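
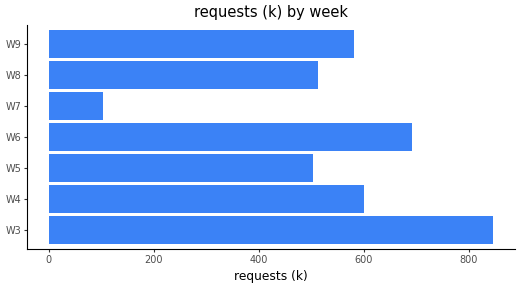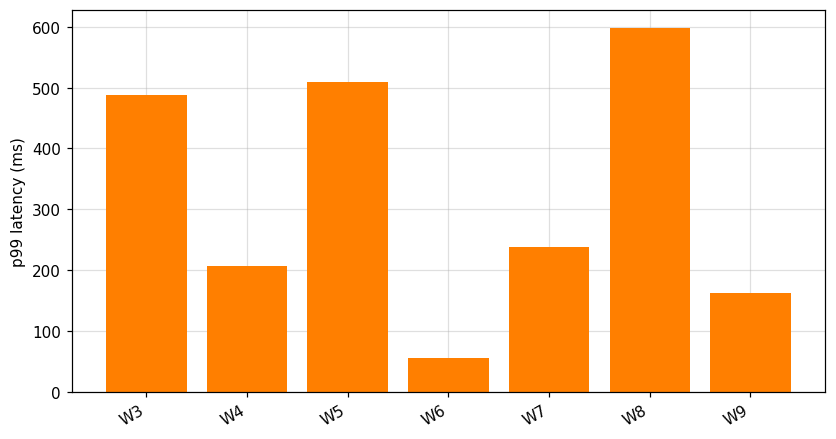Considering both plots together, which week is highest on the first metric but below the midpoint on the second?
Chart 2 median p99 latency (ms) ≈ 200; below-median weeks: W4, W6, W9. Among those, W6 has the highest requests (k) (≈ 700).

W6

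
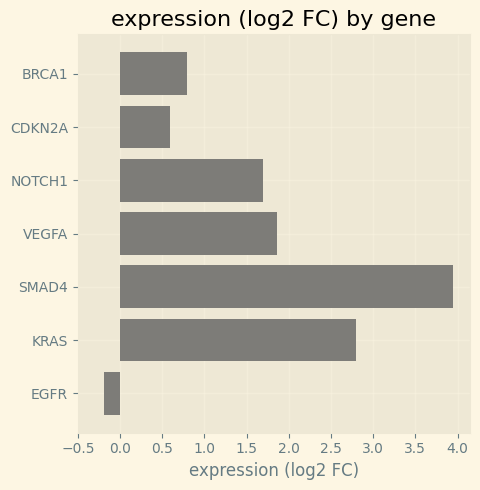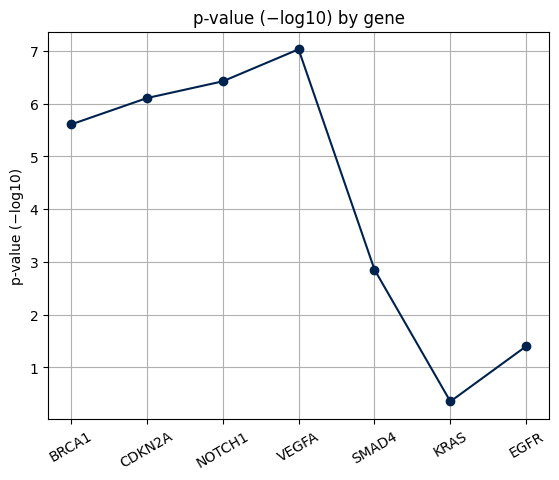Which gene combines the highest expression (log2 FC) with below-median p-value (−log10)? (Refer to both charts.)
SMAD4

Chart 2 median p-value (−log10) ≈ 6; below-median genes: SMAD4, KRAS, EGFR. Among those, SMAD4 has the highest expression (log2 FC) (≈ 4).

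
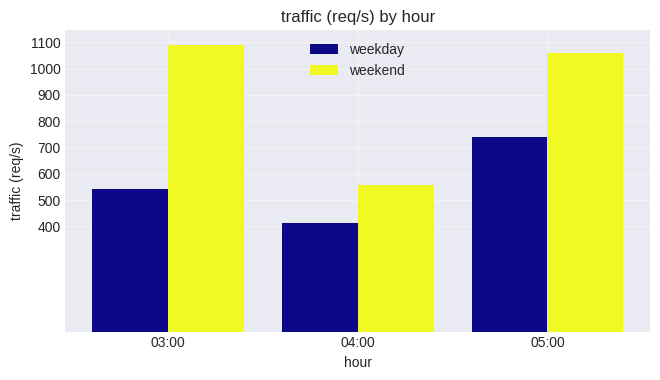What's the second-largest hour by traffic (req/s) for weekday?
Top 3 for weekday: 05:00 ≈ 700, 03:00 ≈ 500, 04:00 ≈ 400.

03:00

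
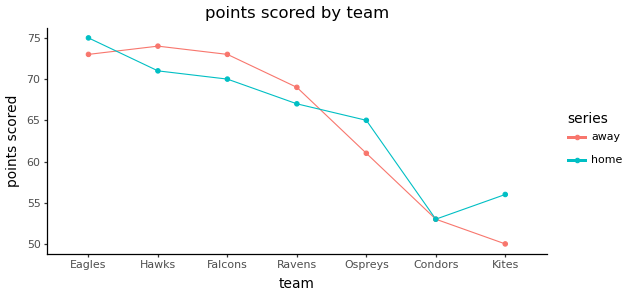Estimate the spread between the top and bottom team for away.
Max Hawks ≈ 75, min Kites ≈ 50; range ≈ 25.

≈ 25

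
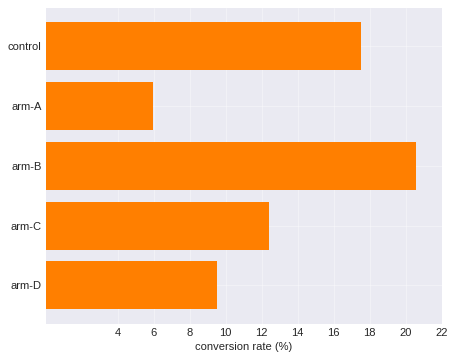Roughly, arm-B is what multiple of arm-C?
arm-B ≈ 20, arm-C ≈ 12; 20/12 ≈ 1.67.

≈ 1.67×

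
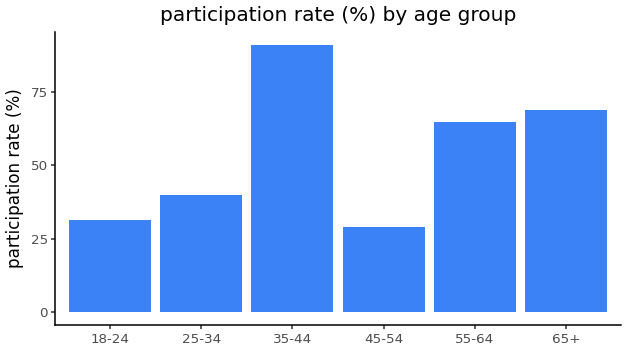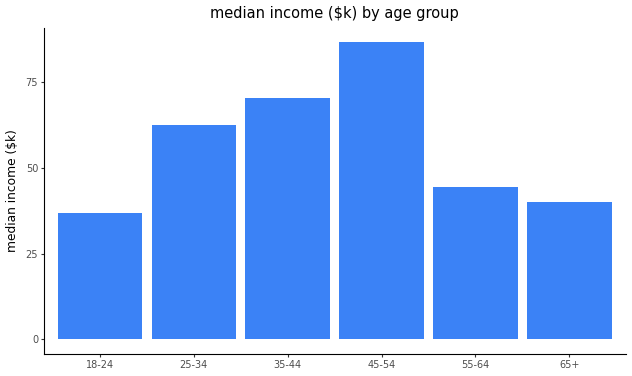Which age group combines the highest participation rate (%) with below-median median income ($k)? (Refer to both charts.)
Chart 2 median median income ($k) ≈ 50; below-median age groups: 18-24, 55-64, 65+. Among those, 65+ has the highest participation rate (%) (≈ 70).

65+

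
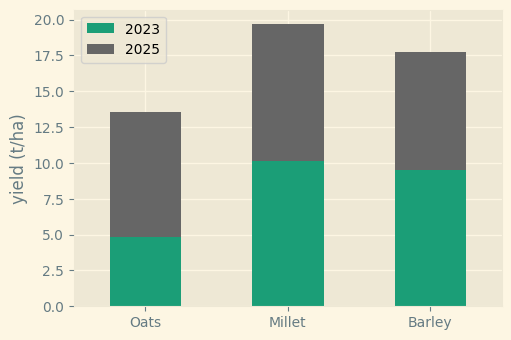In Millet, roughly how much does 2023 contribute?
2023 top ≈ 10, bottom ≈ 0; segment ≈ 10.

≈ 10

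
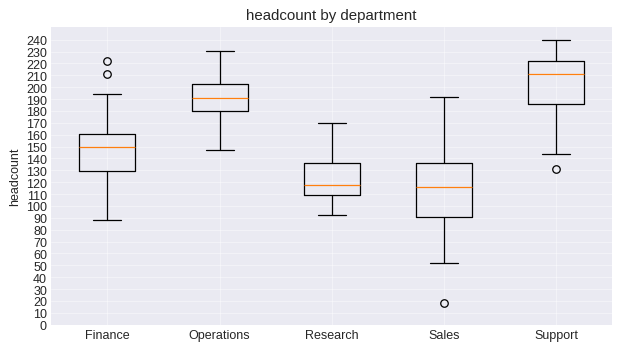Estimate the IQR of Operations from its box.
≈ 20

Q3 ≈ 200, Q1 ≈ 180; IQR ≈ 20.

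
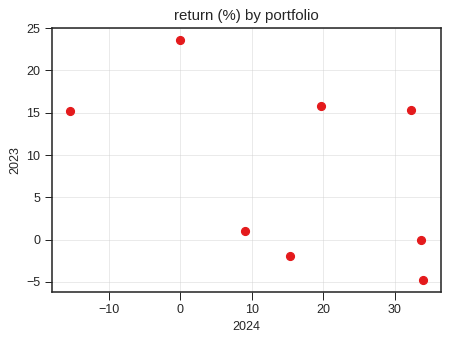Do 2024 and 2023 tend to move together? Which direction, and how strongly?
negative, moderate

Points are negatively correlated; moderate (|r| ≈ 0.5).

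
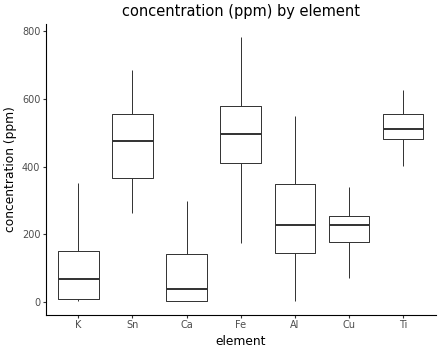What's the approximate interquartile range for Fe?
Q3 ≈ 600, Q1 ≈ 400; IQR ≈ 200.

≈ 200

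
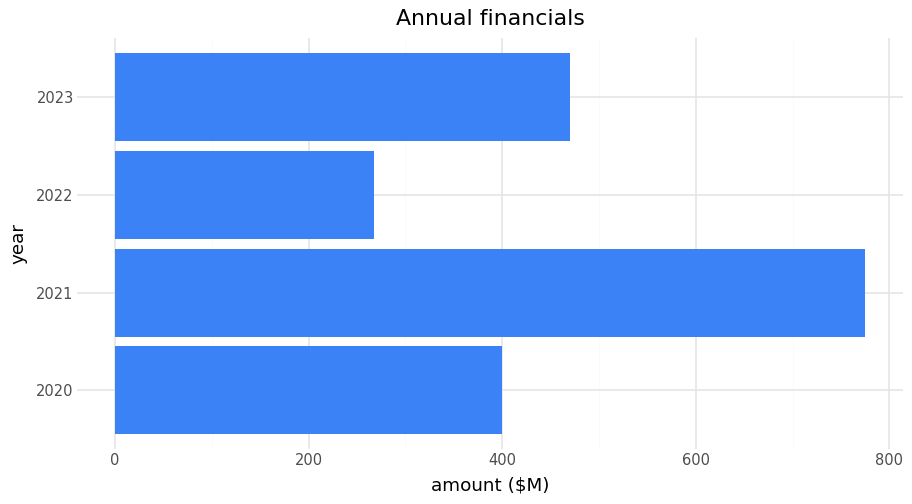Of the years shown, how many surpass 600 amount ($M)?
1

Above 600: 2021.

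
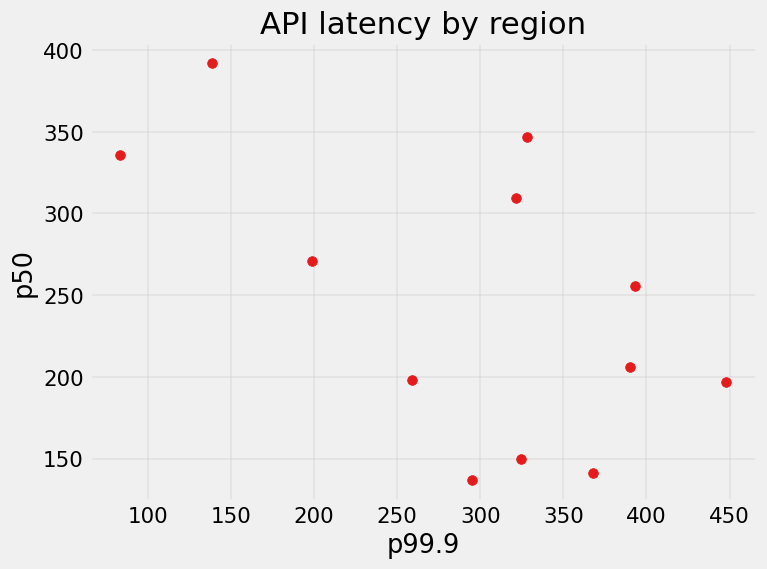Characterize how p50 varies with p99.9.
Points are negatively correlated; moderate (|r| ≈ 0.6).

negative, moderate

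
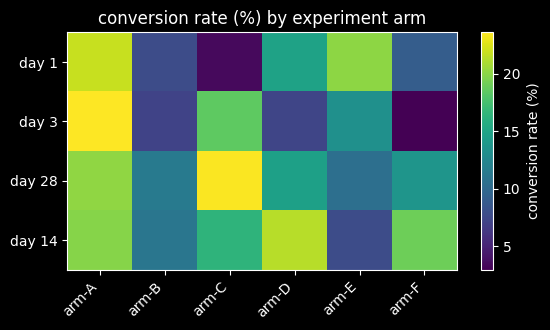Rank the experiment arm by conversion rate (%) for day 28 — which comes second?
arm-A

Top 3 for day 28: arm-C ≈ 24, arm-A ≈ 20, arm-D ≈ 14.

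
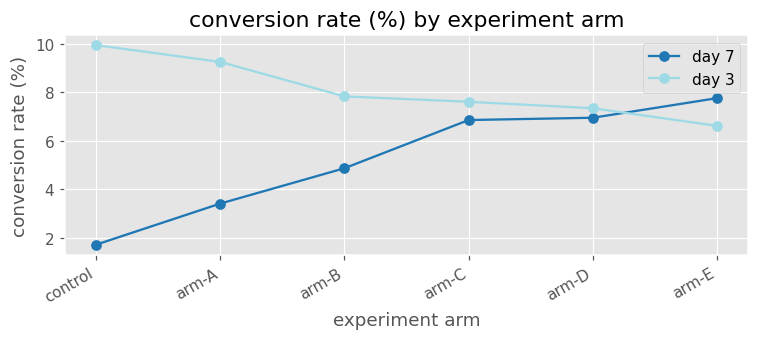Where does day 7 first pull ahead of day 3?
arm-D: day 7 ≈ 7 vs day 3 ≈ 7 (not yet); arm-E: day 7 ≈ 8 vs day 3 ≈ 7 (first crossover).

arm-E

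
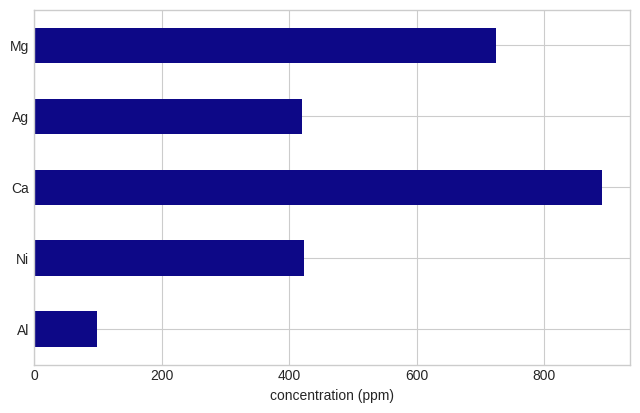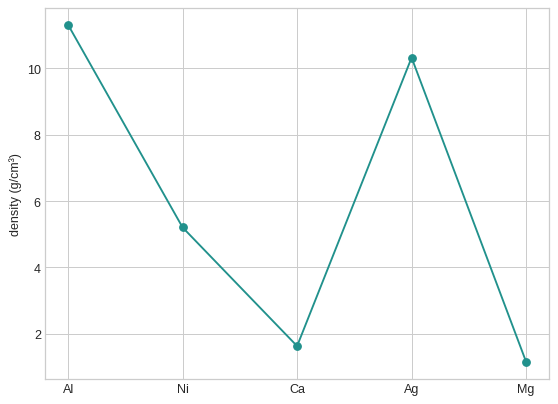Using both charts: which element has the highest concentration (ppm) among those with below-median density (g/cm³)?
Ca

Chart 2 median density (g/cm³) ≈ 6; below-median elements: Ca, Mg. Among those, Ca has the highest concentration (ppm) (≈ 900).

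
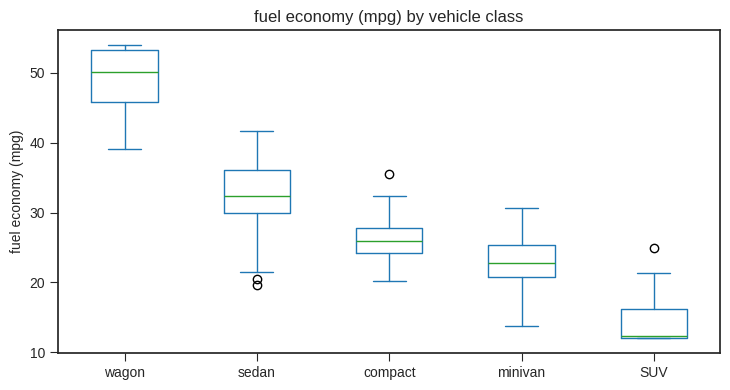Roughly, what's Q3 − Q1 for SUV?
Q3 ≈ 15, Q1 ≈ 10; IQR ≈ 5.

≈ 5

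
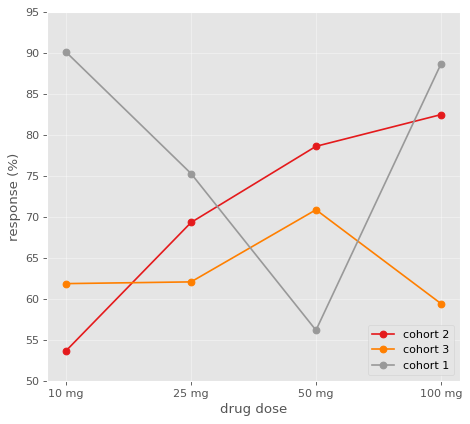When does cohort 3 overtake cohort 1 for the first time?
25 mg: cohort 3 ≈ 60 vs cohort 1 ≈ 75 (not yet); 50 mg: cohort 3 ≈ 70 vs cohort 1 ≈ 55 (first crossover).

50 mg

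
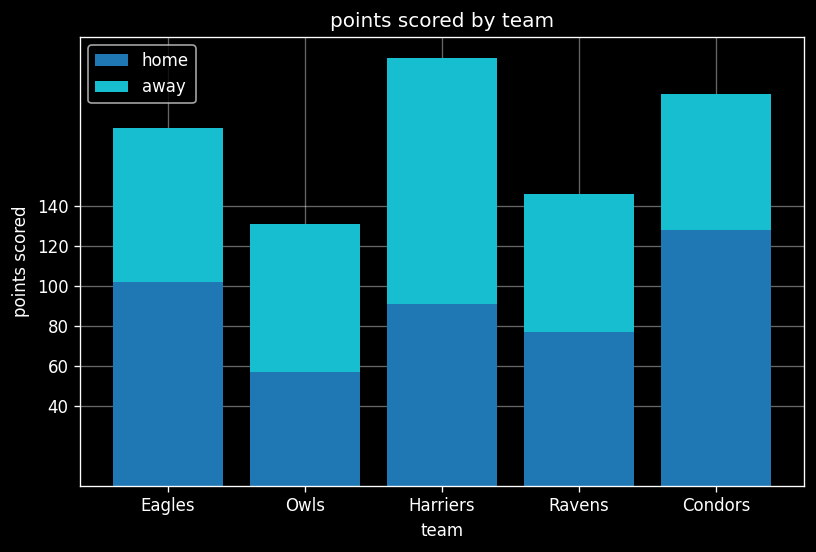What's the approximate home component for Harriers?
home top ≈ 100, bottom ≈ 0; segment ≈ 100.

≈ 100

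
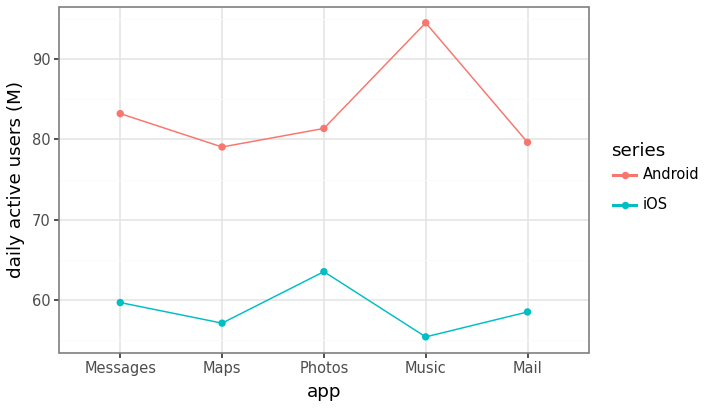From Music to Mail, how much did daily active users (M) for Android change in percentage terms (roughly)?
Music ≈ 95, Mail ≈ 80; (80 − 95) / 95 ≈ -15.8%.

≈ -15.8%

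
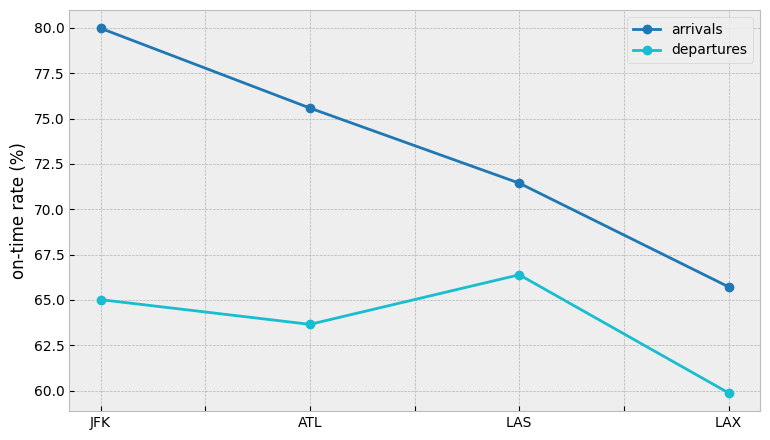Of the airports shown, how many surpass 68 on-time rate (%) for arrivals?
Above 68: JFK, ATL, LAS.

3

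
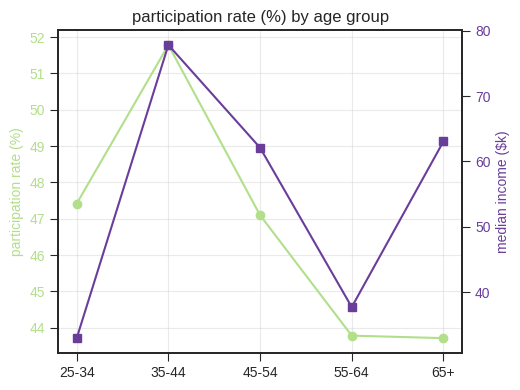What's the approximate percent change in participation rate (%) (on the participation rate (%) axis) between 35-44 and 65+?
35-44 ≈ 52, 65+ ≈ 44; (44 − 52) / 52 ≈ -15.4%.

≈ -15.4%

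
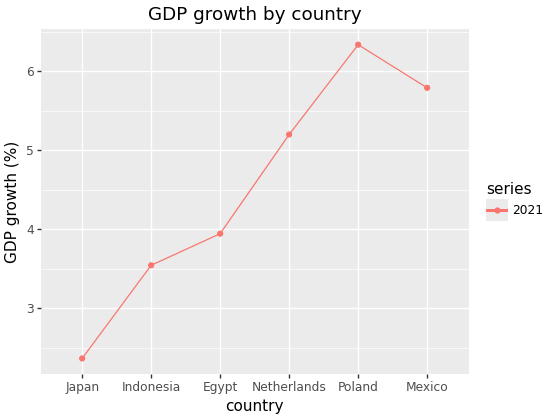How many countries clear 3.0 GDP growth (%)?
5

Above 3.0: Indonesia, Egypt, Netherlands, Poland, Mexico.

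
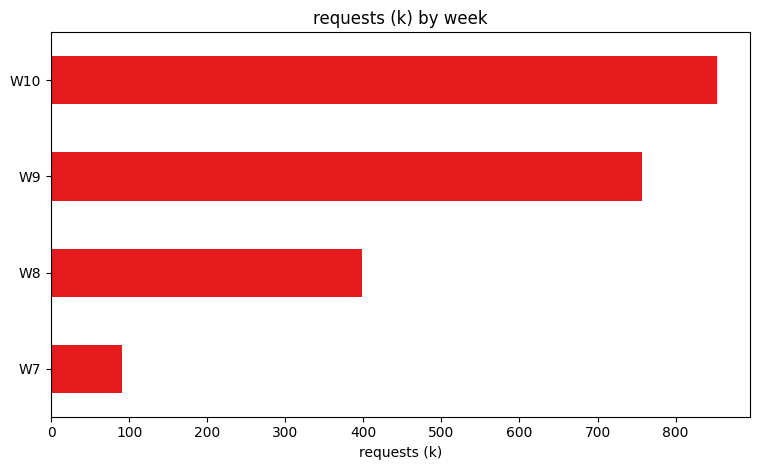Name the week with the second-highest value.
W9

Top 3: W10 ≈ 900, W9 ≈ 800, W8 ≈ 400.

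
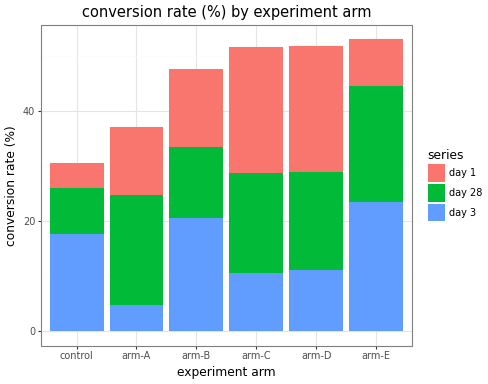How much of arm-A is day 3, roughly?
day 3 top ≈ 5, bottom ≈ 0; segment ≈ 5.

≈ 5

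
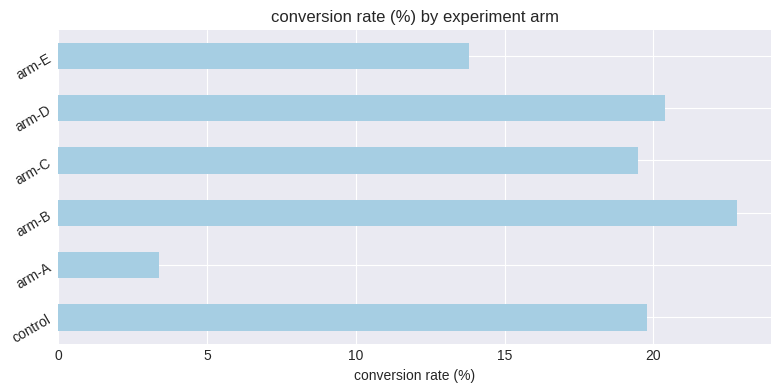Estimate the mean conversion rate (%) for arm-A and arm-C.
≈ 12

(4 + 20) / 2 ≈ 12.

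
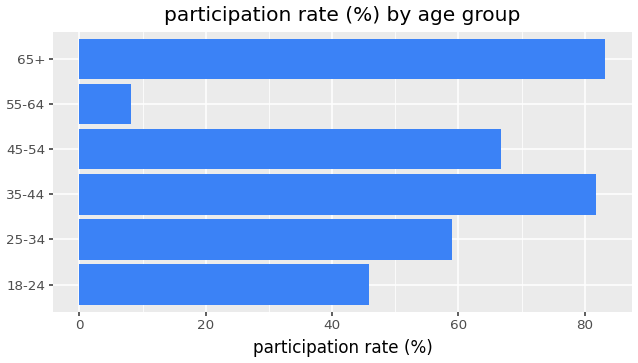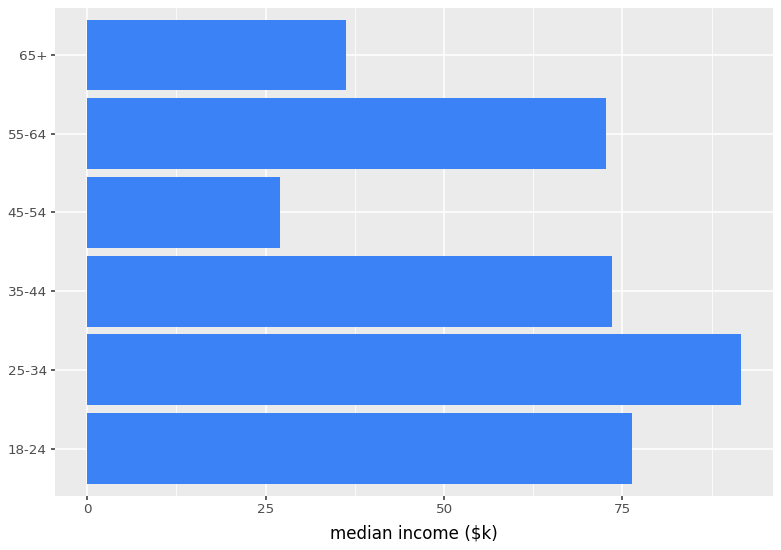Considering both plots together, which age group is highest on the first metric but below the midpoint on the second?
65+

Chart 2 median median income ($k) ≈ 70; below-median age groups: 45-54, 55-64, 65+. Among those, 65+ has the highest participation rate (%) (≈ 80).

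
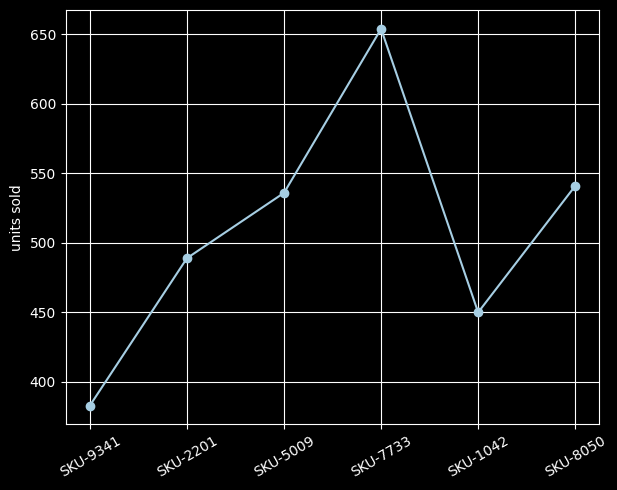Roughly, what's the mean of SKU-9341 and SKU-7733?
(375 + 650) / 2 ≈ 512.

≈ 512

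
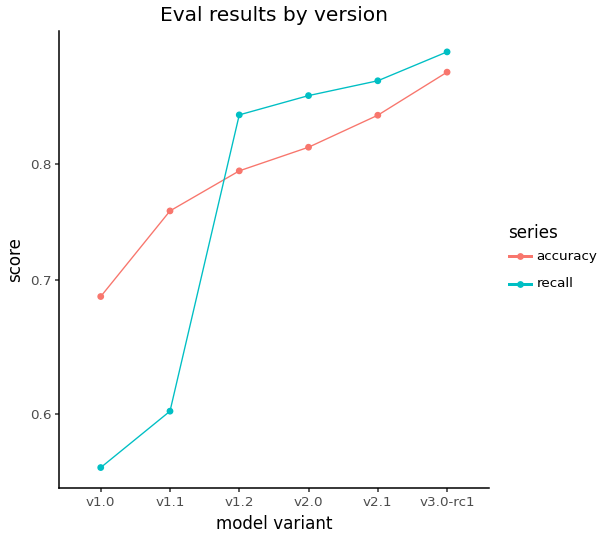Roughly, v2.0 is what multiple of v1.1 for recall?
≈ 1.42×

v2.0 ≈ 0.85, v1.1 ≈ 0.60; 0.85/0.60 ≈ 1.42.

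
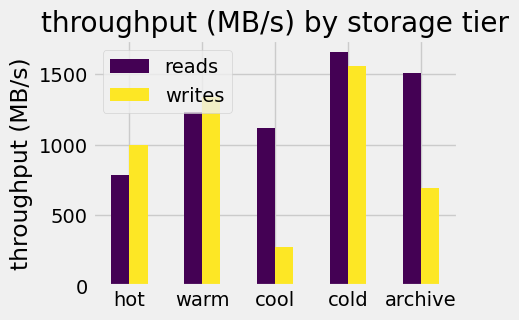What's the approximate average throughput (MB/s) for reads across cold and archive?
≈ 1600

(1600 + 1600) / 2 ≈ 1600.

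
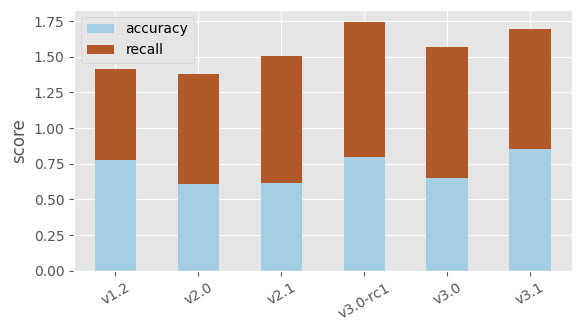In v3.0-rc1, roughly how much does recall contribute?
recall top ≈ 1.8, bottom ≈ 0.8; segment ≈ 1.0.

≈ 1.0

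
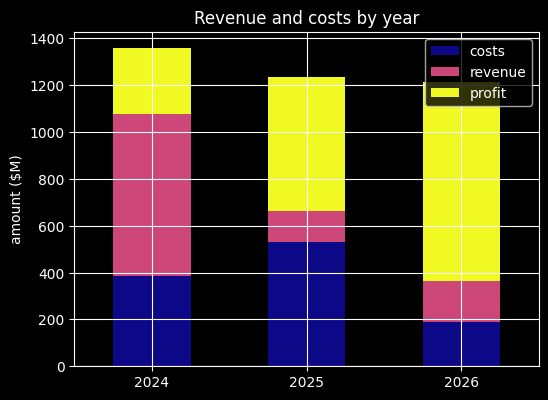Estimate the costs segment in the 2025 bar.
costs top ≈ 600, bottom ≈ 0; segment ≈ 600.

≈ 600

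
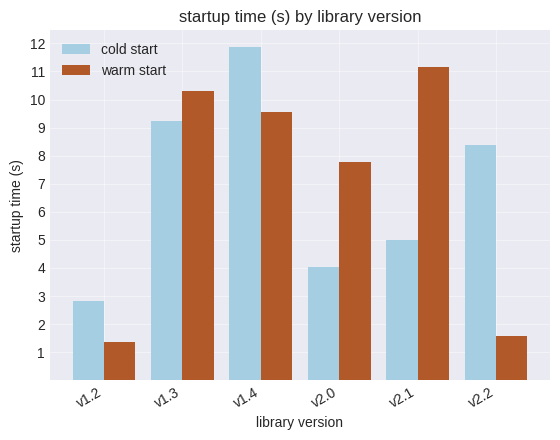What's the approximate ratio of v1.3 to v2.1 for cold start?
v1.3 ≈ 9, v2.1 ≈ 5; 9/5 ≈ 1.8.

≈ 1.8×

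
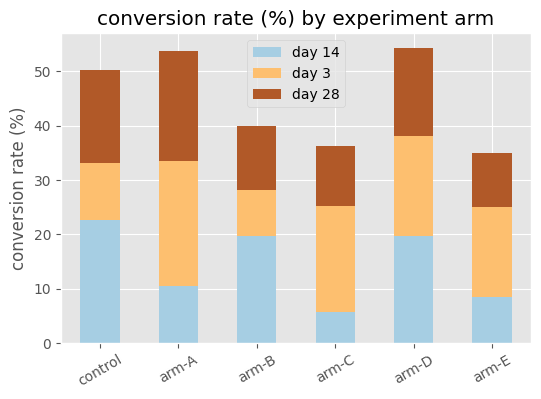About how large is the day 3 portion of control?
≈ 10

day 3 top ≈ 35, bottom ≈ 25; segment ≈ 10.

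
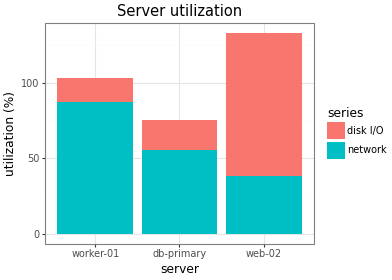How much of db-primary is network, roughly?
network top ≈ 60, bottom ≈ 0; segment ≈ 60.

≈ 60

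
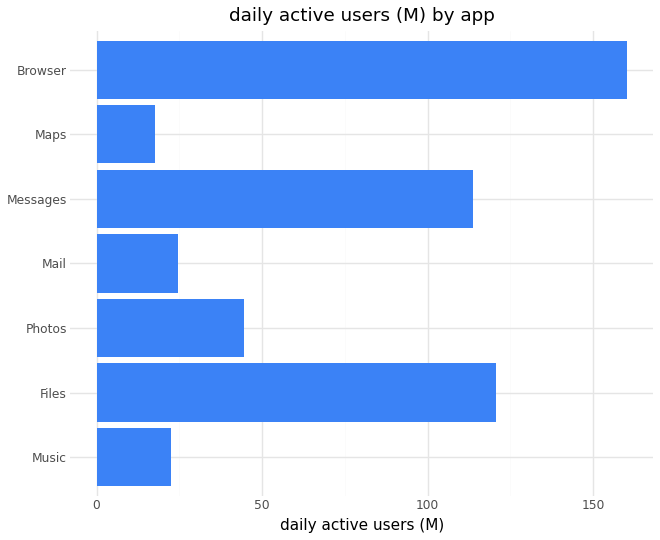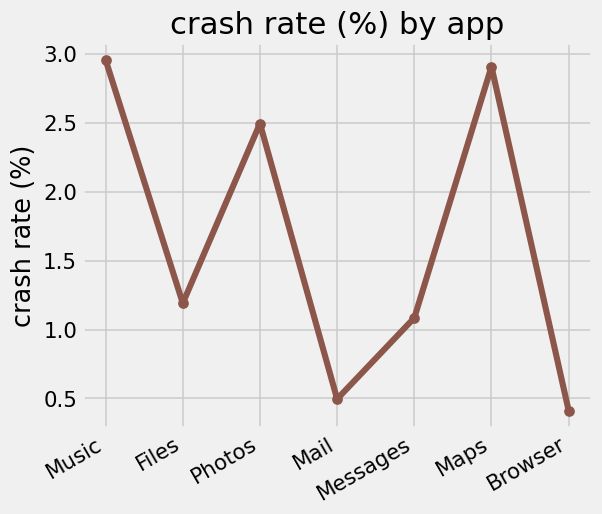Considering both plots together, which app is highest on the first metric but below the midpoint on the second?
Browser

Chart 2 median crash rate (%) ≈ 1; below-median apps: Mail, Messages, Browser. Among those, Browser has the highest daily active users (M) (≈ 160).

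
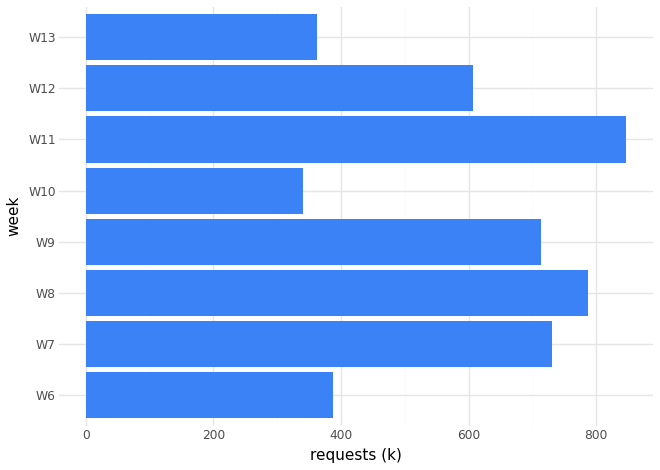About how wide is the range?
Max W11 ≈ 800, min W10 ≈ 300; range ≈ 500.

≈ 500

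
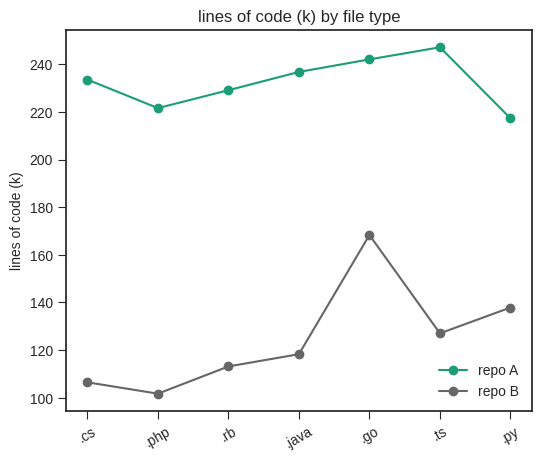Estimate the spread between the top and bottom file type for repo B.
Max .go ≈ 160, min .php ≈ 100; range ≈ 60.

≈ 60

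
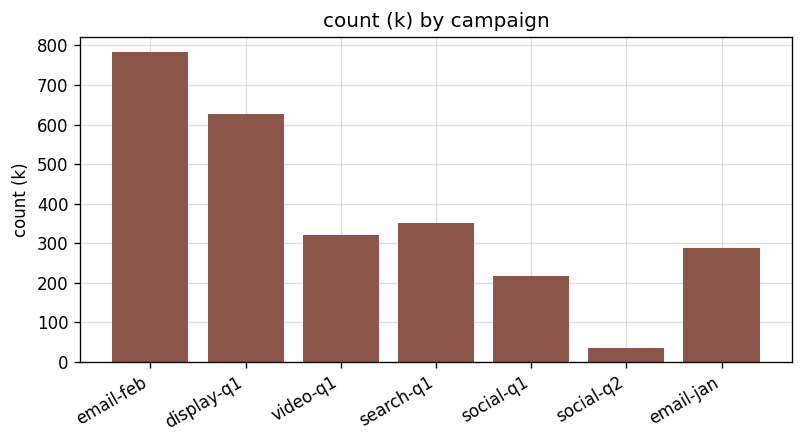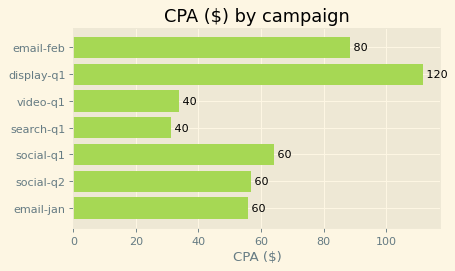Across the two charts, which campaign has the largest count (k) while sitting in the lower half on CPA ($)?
Chart 2 median CPA ($) ≈ 60; below-median campaigns: video-q1, search-q1, email-jan. Among those, search-q1 has the highest count (k) (≈ 400).

search-q1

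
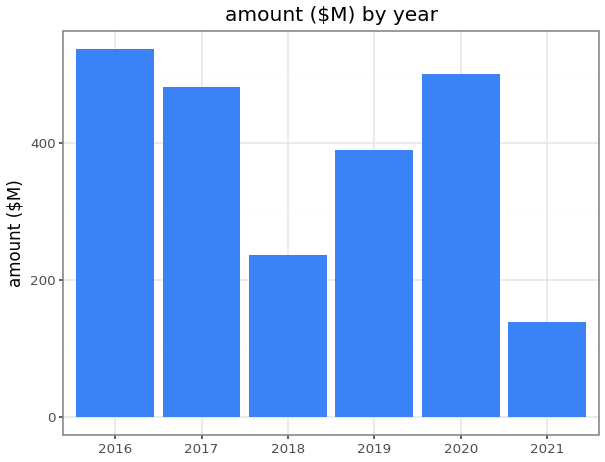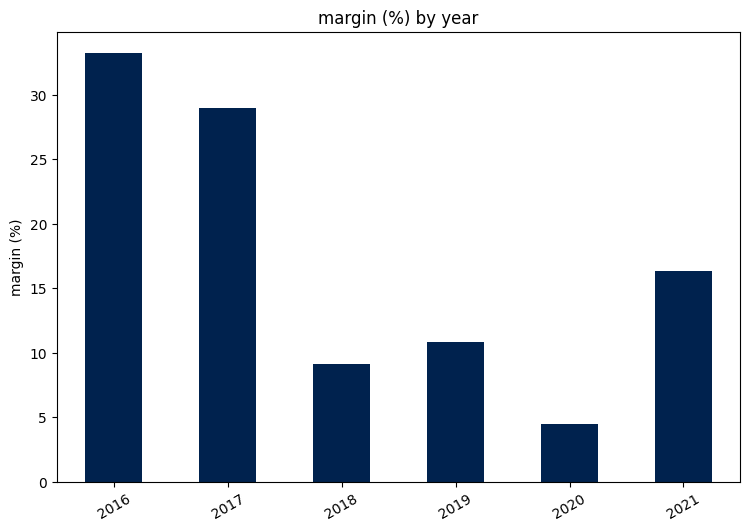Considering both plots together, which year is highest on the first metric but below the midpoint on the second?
2020

Chart 2 median margin (%) ≈ 15; below-median years: 2018, 2019, 2020. Among those, 2020 has the highest amount ($M) (≈ 500).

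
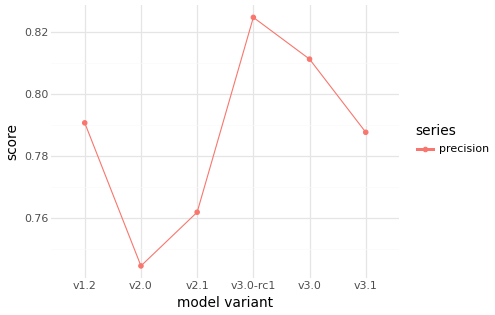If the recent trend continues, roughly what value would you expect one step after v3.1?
Last three: 0.82, 0.81, 0.79 → slope ≈ -0.015/step → next ≈ 0.775.

≈ 0.775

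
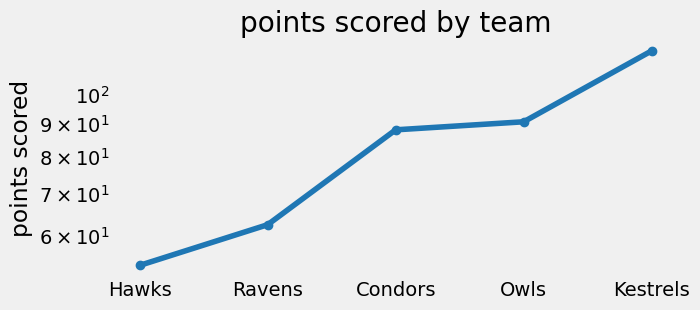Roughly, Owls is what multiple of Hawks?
Owls ≈ 90, Hawks ≈ 50; 90/50 ≈ 1.8.

≈ 1.8×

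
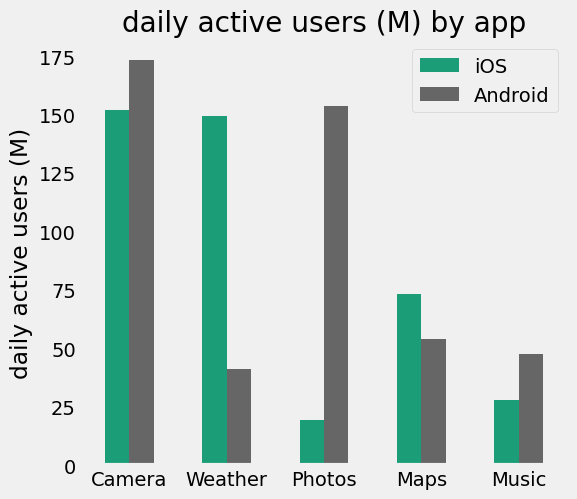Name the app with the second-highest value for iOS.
Weather

Top 3 for iOS: Camera ≈ 160, Weather ≈ 140, Maps ≈ 80.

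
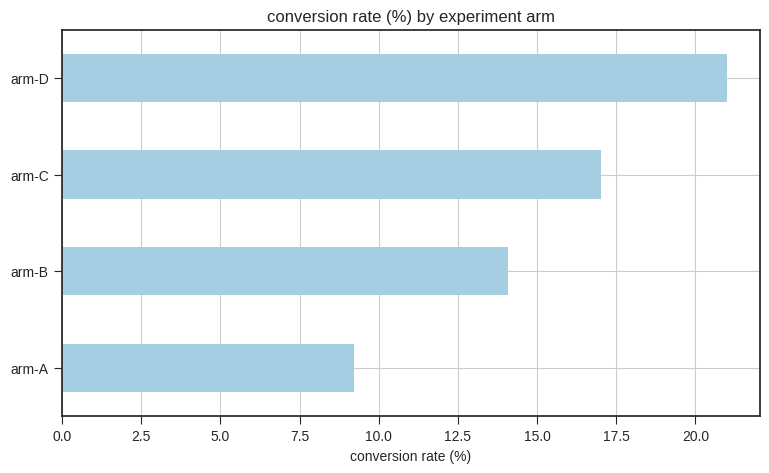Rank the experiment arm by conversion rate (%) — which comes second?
Top 3: arm-D ≈ 20, arm-C ≈ 18, arm-B ≈ 14.

arm-C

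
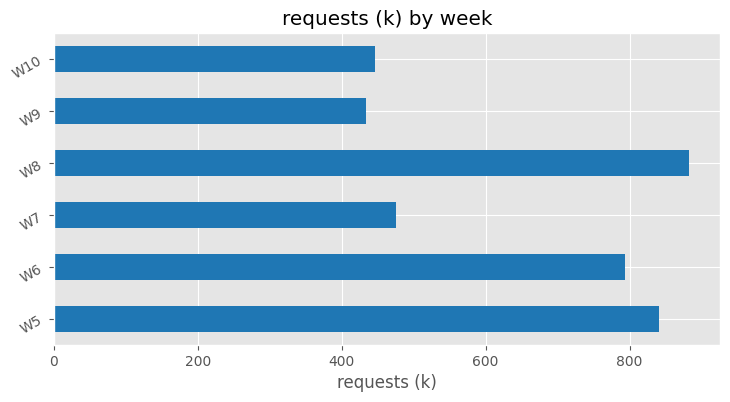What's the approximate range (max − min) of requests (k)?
Max W8 ≈ 900, min W9 ≈ 400; range ≈ 500.

≈ 500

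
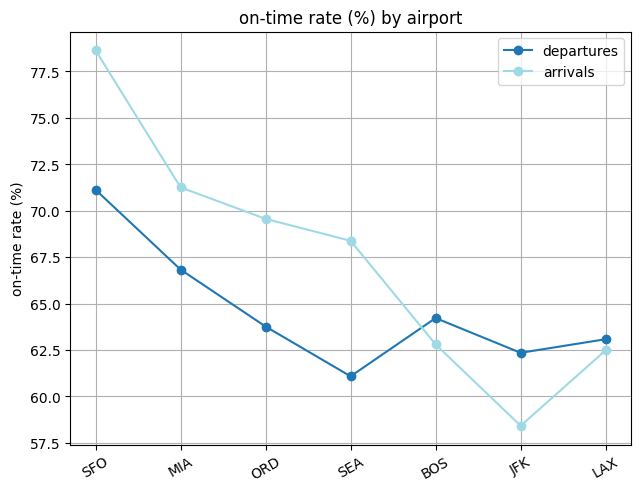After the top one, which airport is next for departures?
MIA

Top 3 for departures: SFO ≈ 72, MIA ≈ 66, BOS ≈ 64.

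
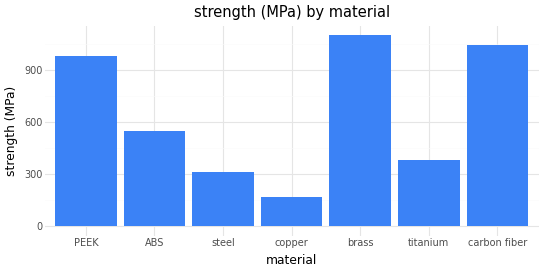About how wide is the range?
Max brass ≈ 1100, min copper ≈ 200; range ≈ 900.

≈ 900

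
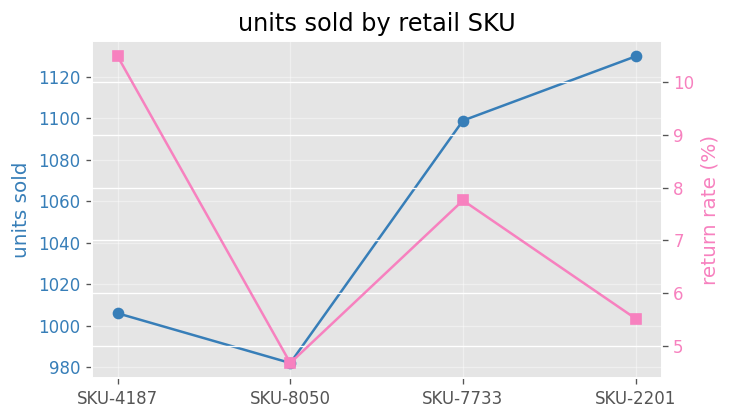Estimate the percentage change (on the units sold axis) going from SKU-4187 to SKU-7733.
SKU-4187 ≈ 1000, SKU-7733 ≈ 1100; (1100 − 1000) / 1000 ≈ +10%.

≈ +10%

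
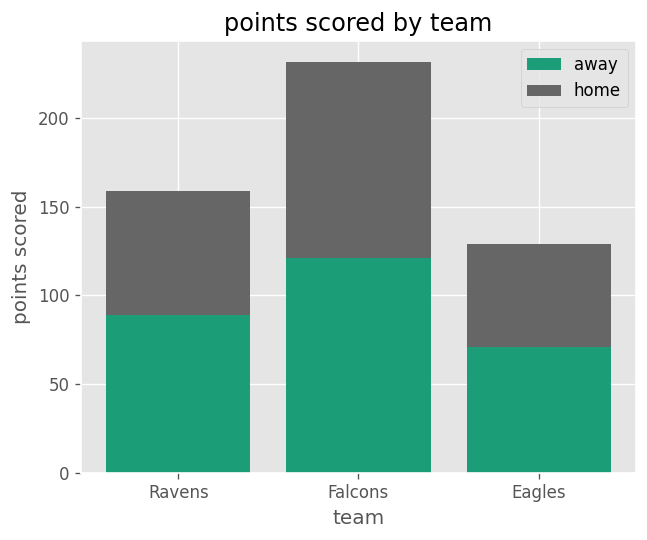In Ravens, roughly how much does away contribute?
≈ 80

away top ≈ 80, bottom ≈ 0; segment ≈ 80.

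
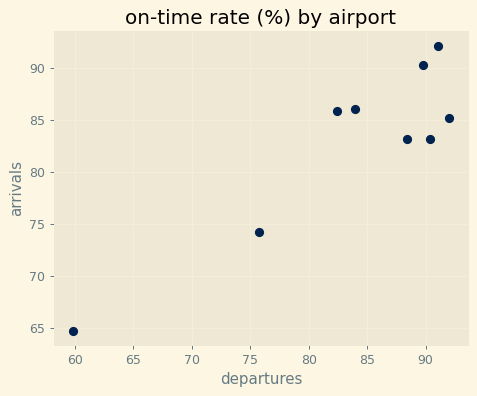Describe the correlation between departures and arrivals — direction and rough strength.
positive, strong

Points are positively correlated; strong (|r| ≈ 0.9).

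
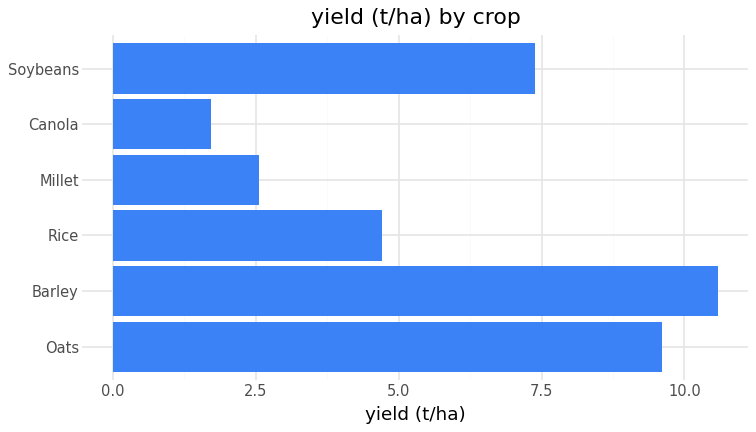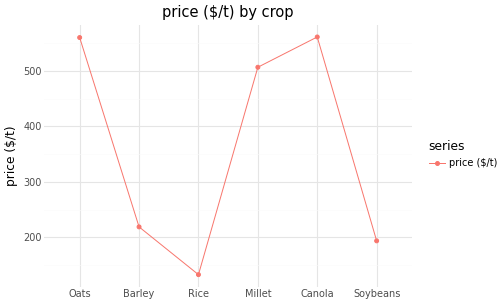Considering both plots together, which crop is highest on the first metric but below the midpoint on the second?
Barley

Chart 2 median price ($/t) ≈ 400; below-median crops: Barley, Rice, Soybeans. Among those, Barley has the highest yield (t/ha) (≈ 11).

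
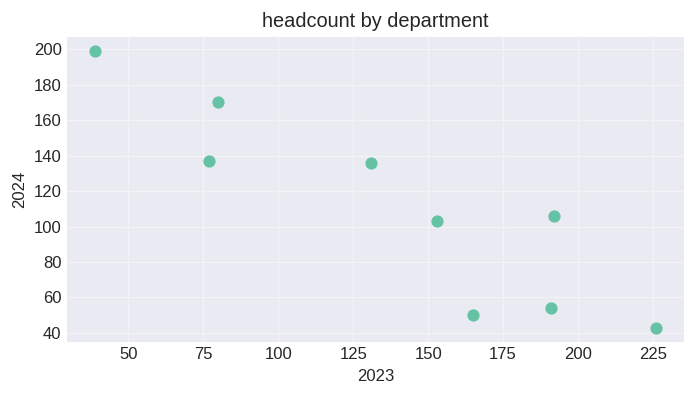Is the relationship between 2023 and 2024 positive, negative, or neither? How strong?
Points are negatively correlated; strong (|r| ≈ 0.9).

negative, strong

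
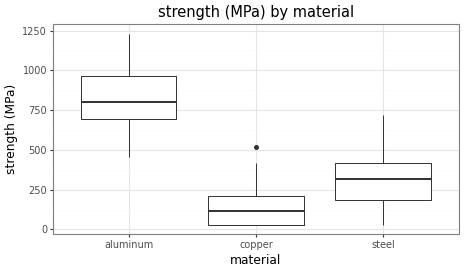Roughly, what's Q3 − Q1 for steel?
≈ 200

Q3 ≈ 400, Q1 ≈ 200; IQR ≈ 200.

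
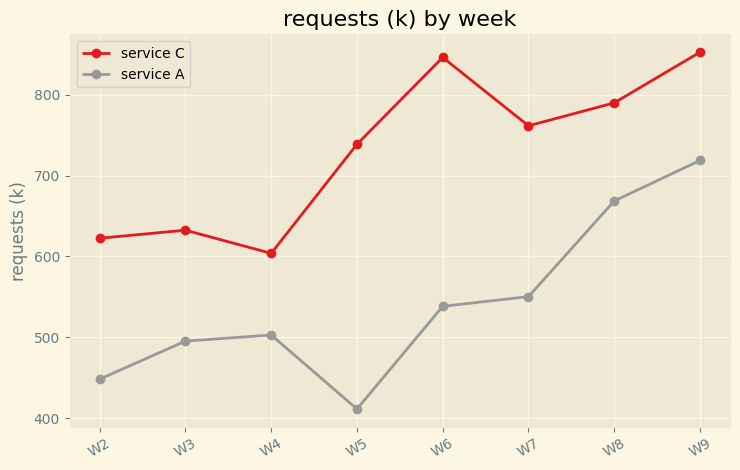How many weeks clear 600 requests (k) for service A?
Above 600: W8, W9.

2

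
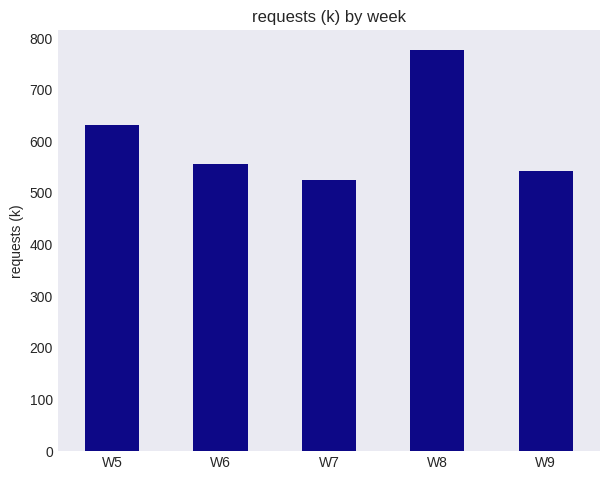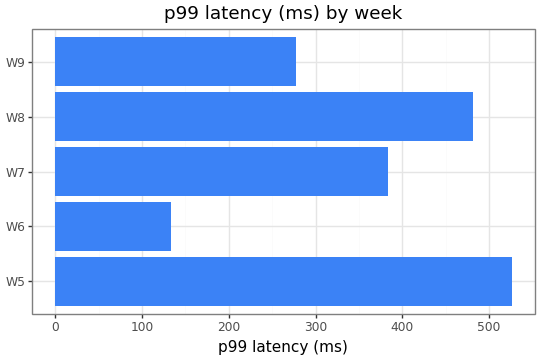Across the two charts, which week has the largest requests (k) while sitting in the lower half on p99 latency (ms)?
Chart 2 median p99 latency (ms) ≈ 400; below-median weeks: W6, W9. Among those, W6 has the highest requests (k) (≈ 600).

W6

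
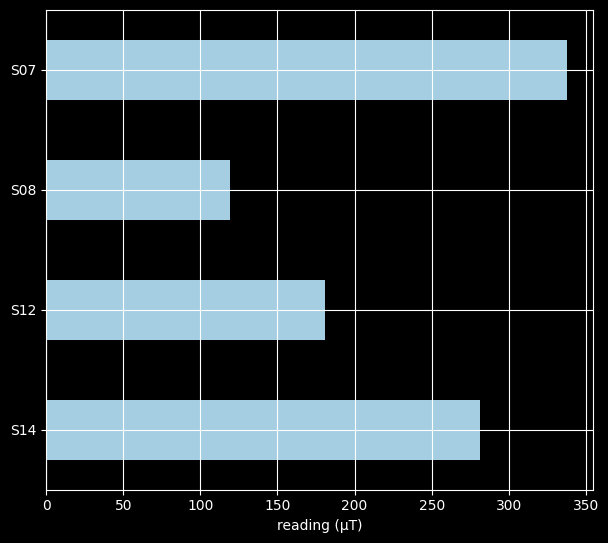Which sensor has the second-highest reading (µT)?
Top 3: S07 ≈ 350, S14 ≈ 300, S12 ≈ 200.

S14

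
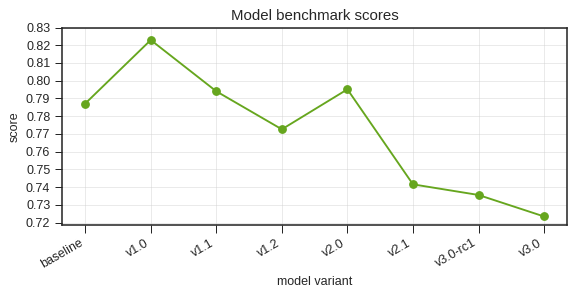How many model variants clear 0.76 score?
5

Above 0.76: baseline, v1.0, v1.1, v1.2, v2.0.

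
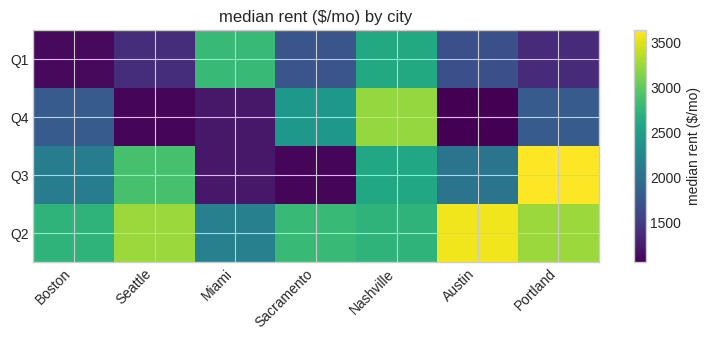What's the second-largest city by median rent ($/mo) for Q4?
Sacramento

Top 3 for Q4: Nashville ≈ 3000, Sacramento ≈ 2500, Portland ≈ 2000.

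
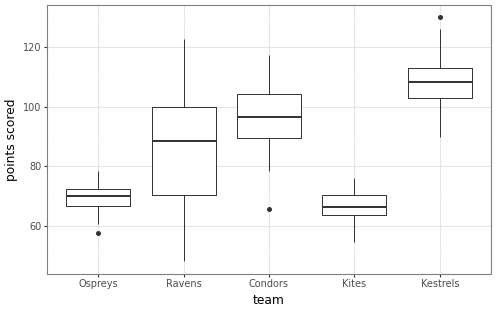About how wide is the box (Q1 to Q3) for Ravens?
≈ 30

Q3 ≈ 100, Q1 ≈ 70; IQR ≈ 30.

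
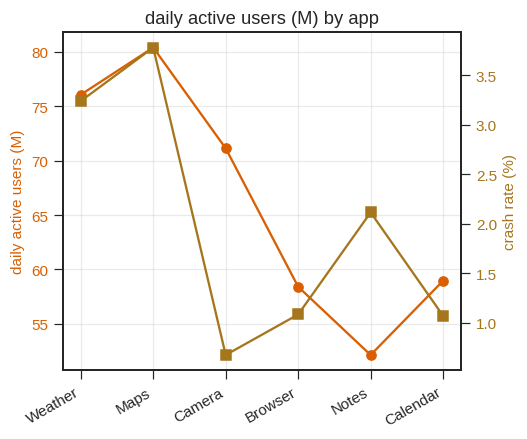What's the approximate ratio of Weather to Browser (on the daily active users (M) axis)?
Weather ≈ 75, Browser ≈ 60; 75/60 ≈ 1.25.

≈ 1.25×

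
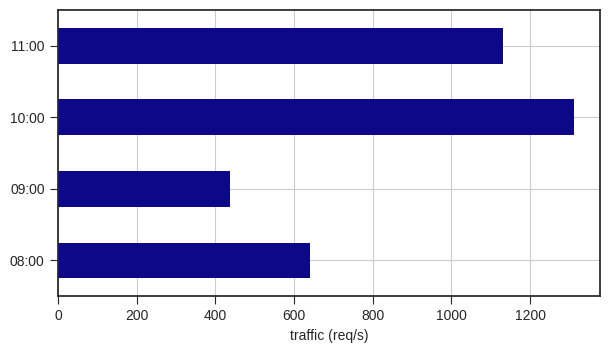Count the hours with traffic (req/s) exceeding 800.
2

Above 800: 10:00, 11:00.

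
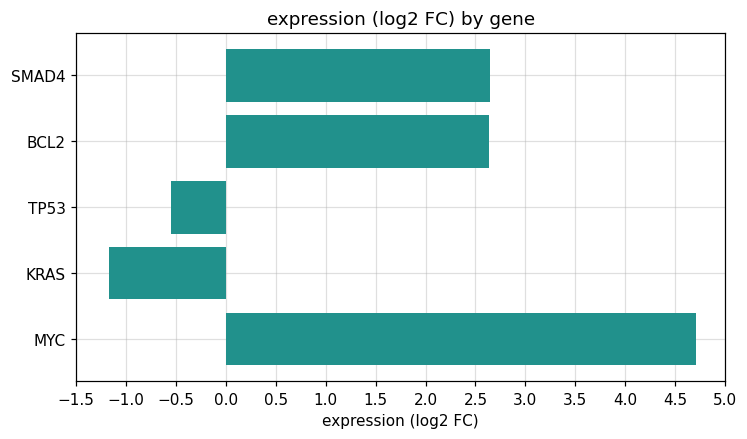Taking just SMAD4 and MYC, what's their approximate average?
(2.5 + 4.5) / 2 ≈ 3.5.

≈ 3.5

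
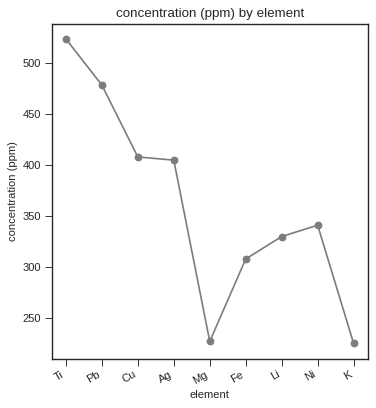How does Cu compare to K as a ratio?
≈ 1.78×

Cu ≈ 400, K ≈ 225; 400/225 ≈ 1.78.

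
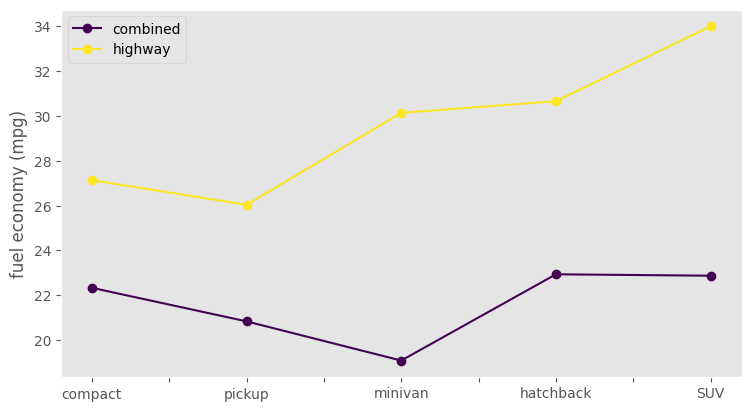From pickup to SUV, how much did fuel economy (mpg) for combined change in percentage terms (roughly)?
≈ +10%

pickup ≈ 20, SUV ≈ 22; (22 − 20) / 20 ≈ +10%.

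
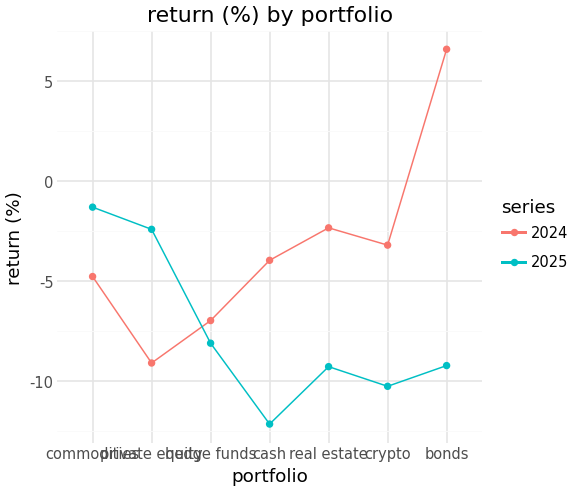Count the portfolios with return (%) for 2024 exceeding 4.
1

Above 4: bonds.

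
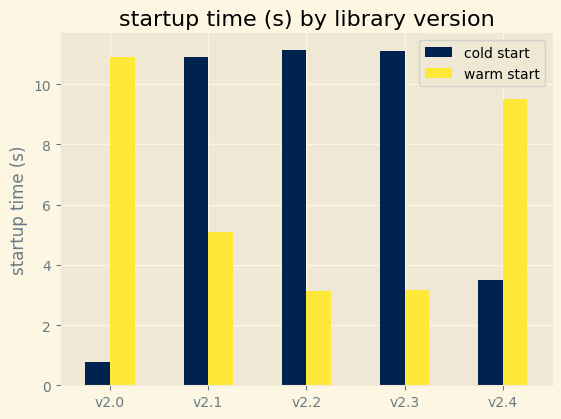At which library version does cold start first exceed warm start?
v2.0: cold start ≈ 1 vs warm start ≈ 11 (not yet); v2.1: cold start ≈ 11 vs warm start ≈ 5 (first crossover).

v2.1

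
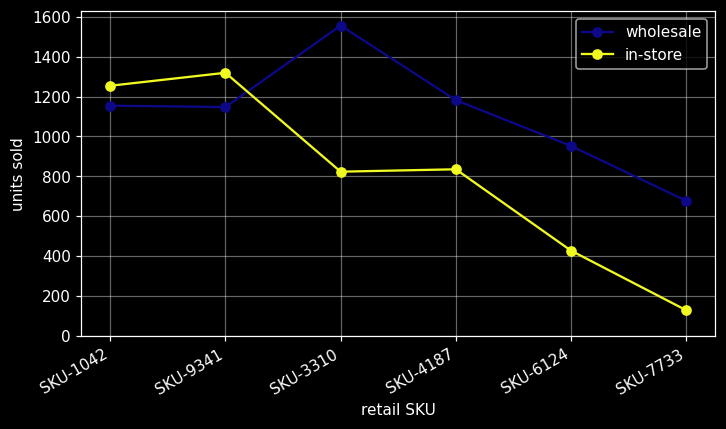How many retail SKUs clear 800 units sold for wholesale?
5

Above 800: SKU-1042, SKU-9341, SKU-3310, SKU-4187, SKU-6124.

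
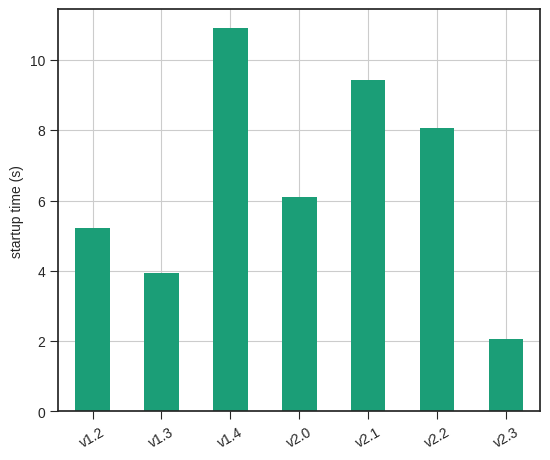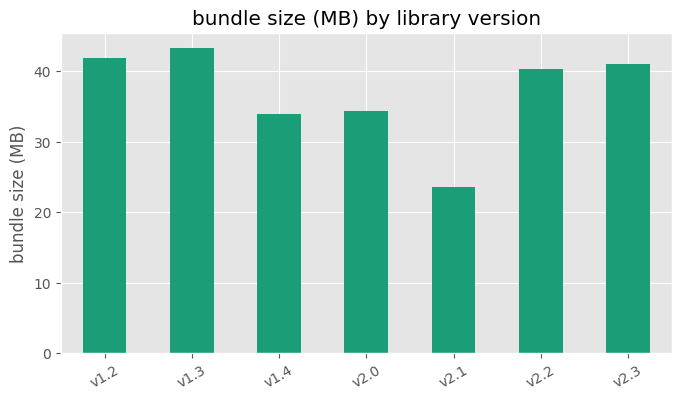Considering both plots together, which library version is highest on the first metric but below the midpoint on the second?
Chart 2 median bundle size (MB) ≈ 40; below-median library versions: v1.4, v2.0, v2.1. Among those, v1.4 has the highest startup time (s) (≈ 11).

v1.4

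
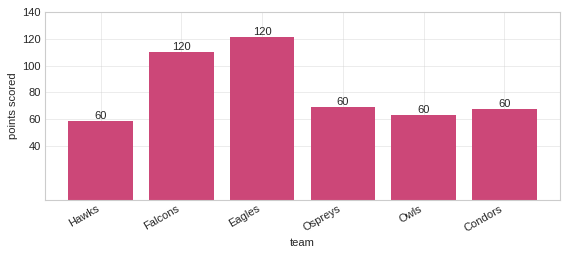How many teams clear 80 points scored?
2

Above 80: Falcons, Eagles.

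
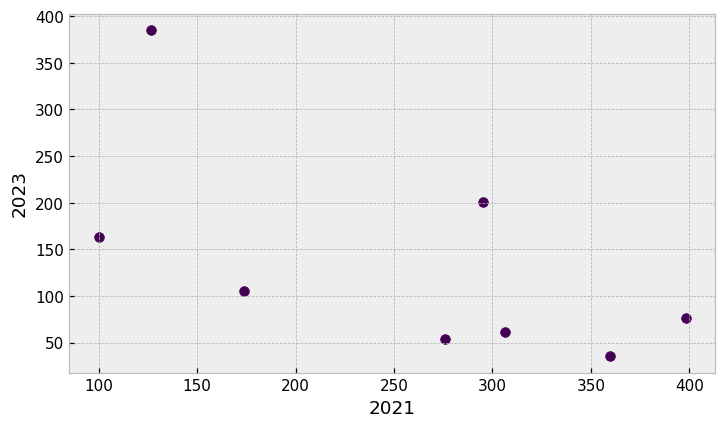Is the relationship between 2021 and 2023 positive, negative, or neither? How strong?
Points are negatively correlated; moderate (|r| ≈ 0.6).

negative, moderate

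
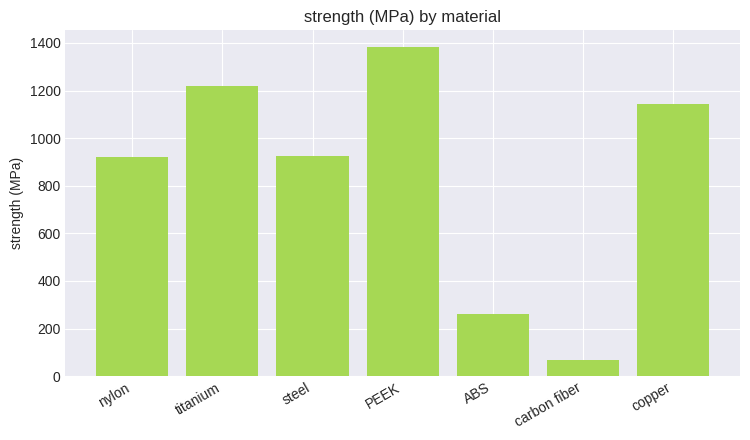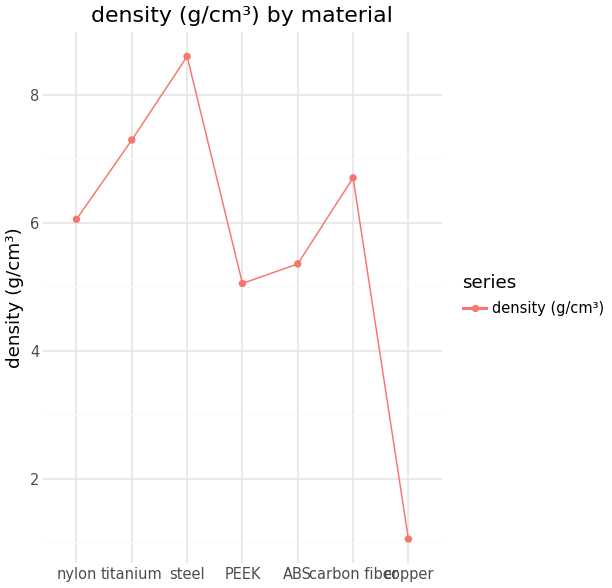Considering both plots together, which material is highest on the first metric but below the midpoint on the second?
PEEK

Chart 2 median density (g/cm³) ≈ 6; below-median materials: PEEK, ABS, copper. Among those, PEEK has the highest strength (MPa) (≈ 1400).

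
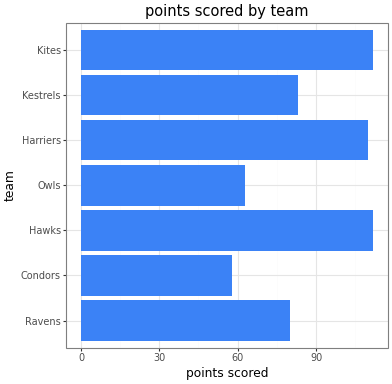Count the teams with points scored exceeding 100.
Above 100: Hawks, Harriers, Kites.

3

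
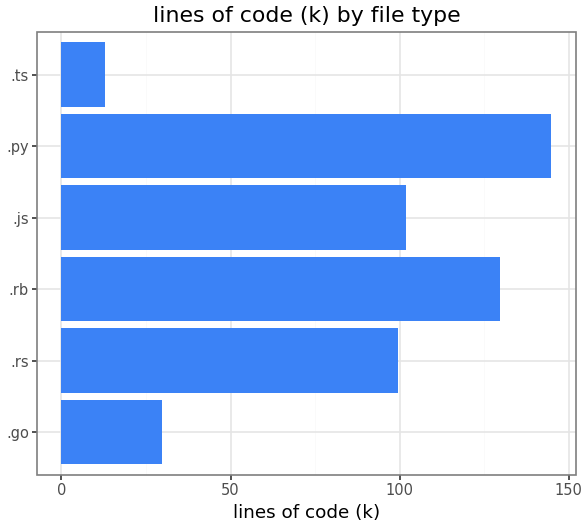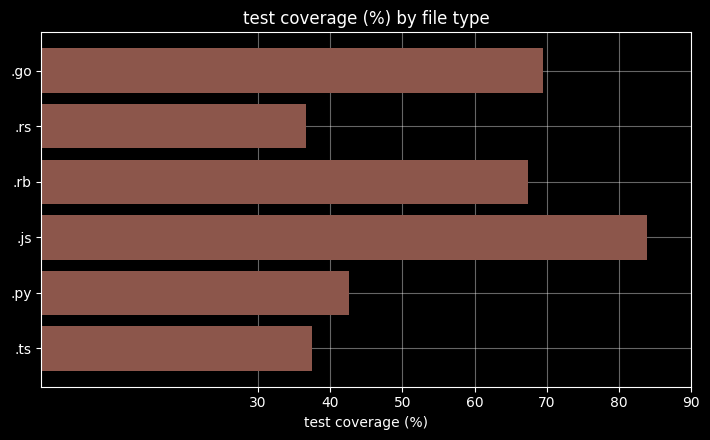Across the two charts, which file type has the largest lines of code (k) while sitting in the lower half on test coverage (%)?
.py

Chart 2 median test coverage (%) ≈ 50; below-median file types: .rs, .py, .ts. Among those, .py has the highest lines of code (k) (≈ 140).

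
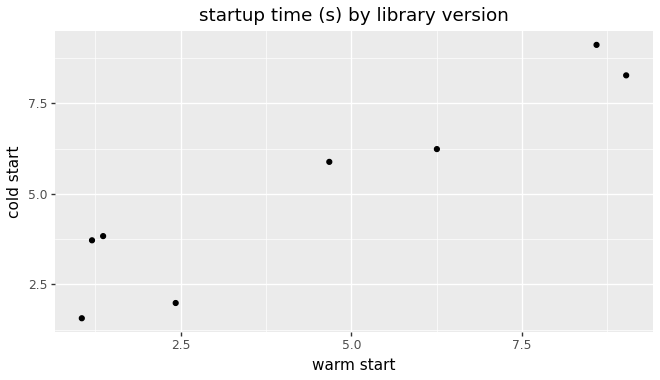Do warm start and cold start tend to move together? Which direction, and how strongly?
positive, strong

Points are positively correlated; strong (|r| ≈ 0.9).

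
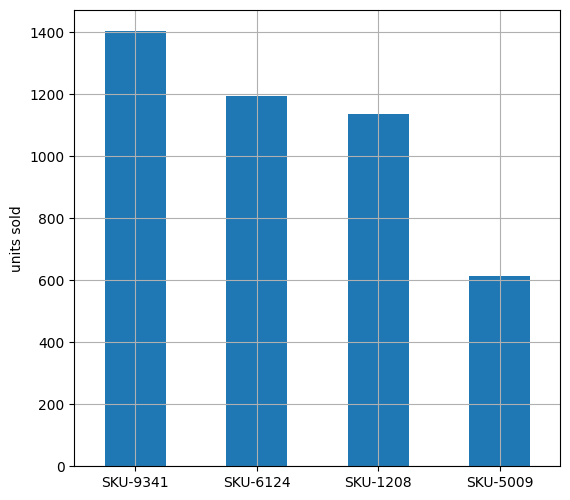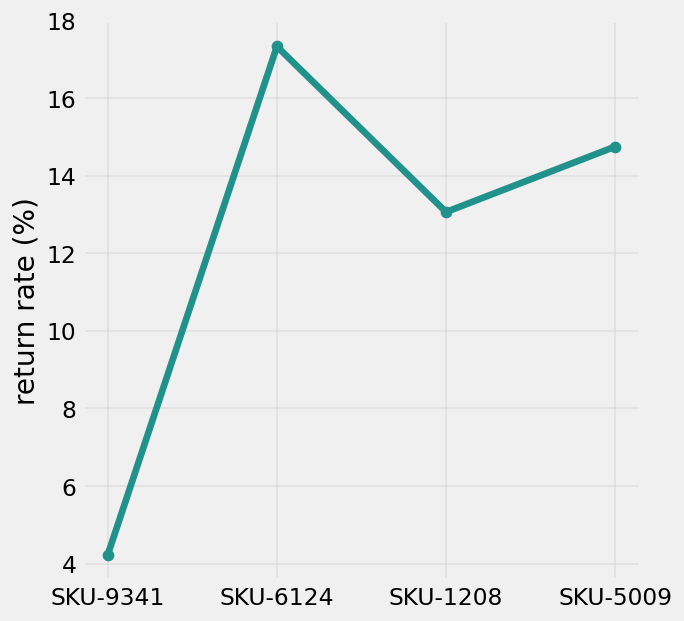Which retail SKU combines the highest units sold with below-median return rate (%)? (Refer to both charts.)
Chart 2 median return rate (%) ≈ 14; below-median retail SKUs: SKU-9341, SKU-1208. Among those, SKU-9341 has the highest units sold (≈ 1400).

SKU-9341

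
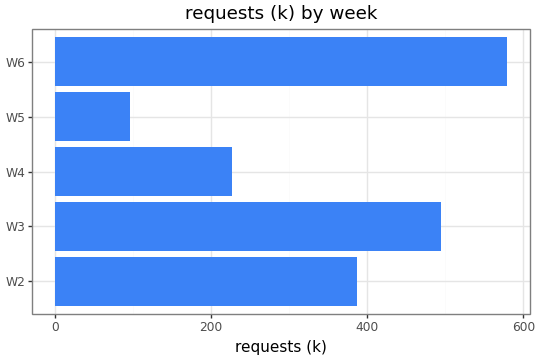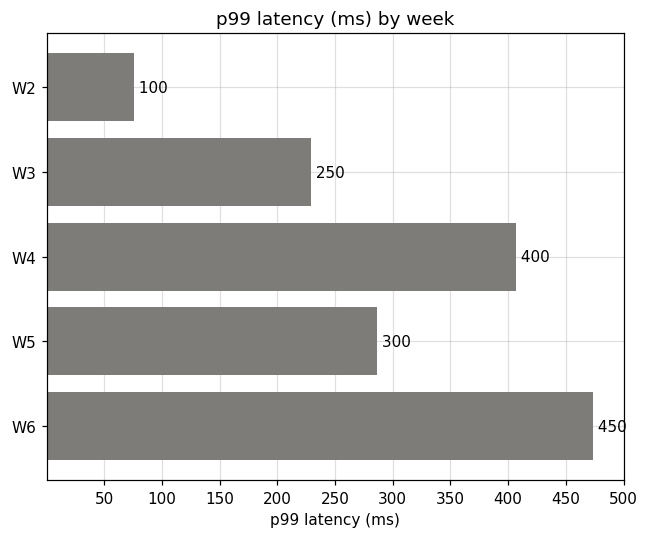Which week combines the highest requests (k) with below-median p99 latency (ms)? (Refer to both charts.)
W3

Chart 2 median p99 latency (ms) ≈ 300; below-median weeks: W2, W3. Among those, W3 has the highest requests (k) (≈ 500).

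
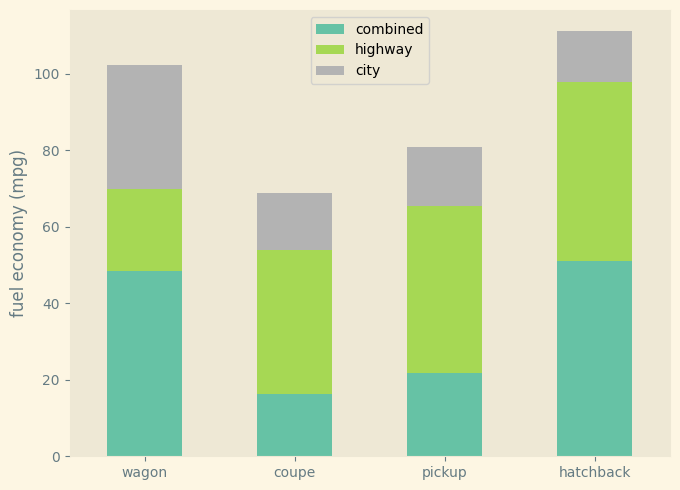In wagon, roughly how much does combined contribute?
combined top ≈ 50, bottom ≈ 0; segment ≈ 50.

≈ 50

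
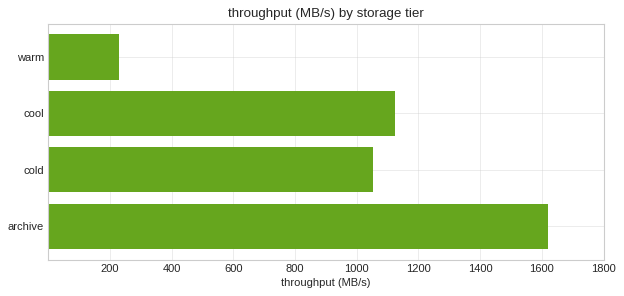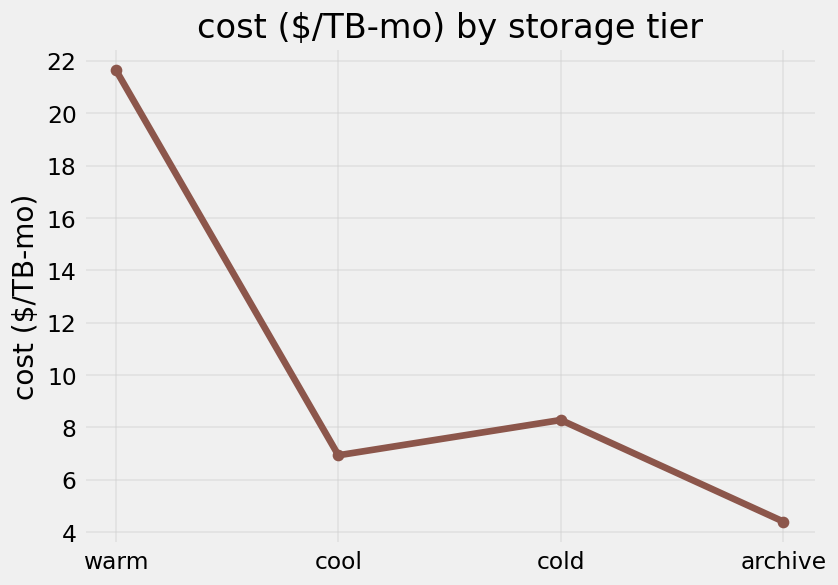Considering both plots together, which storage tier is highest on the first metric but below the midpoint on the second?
archive

Chart 2 median cost ($/TB-mo) ≈ 8; below-median storage tiers: cool, archive. Among those, archive has the highest throughput (MB/s) (≈ 1600).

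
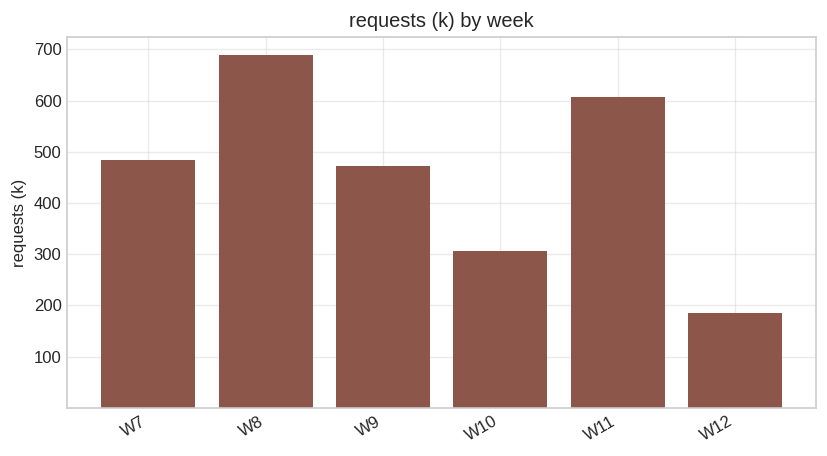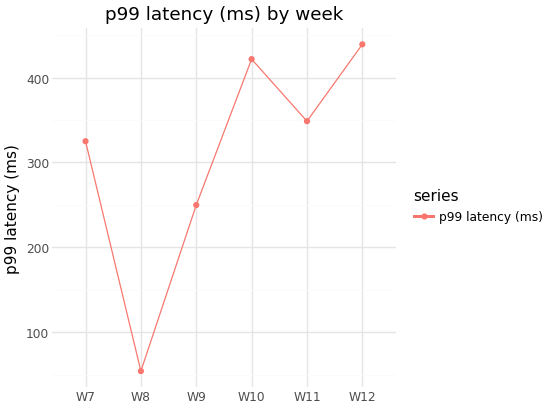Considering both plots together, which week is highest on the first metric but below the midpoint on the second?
Chart 2 median p99 latency (ms) ≈ 350; below-median weeks: W7, W8, W9. Among those, W8 has the highest requests (k) (≈ 700).

W8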